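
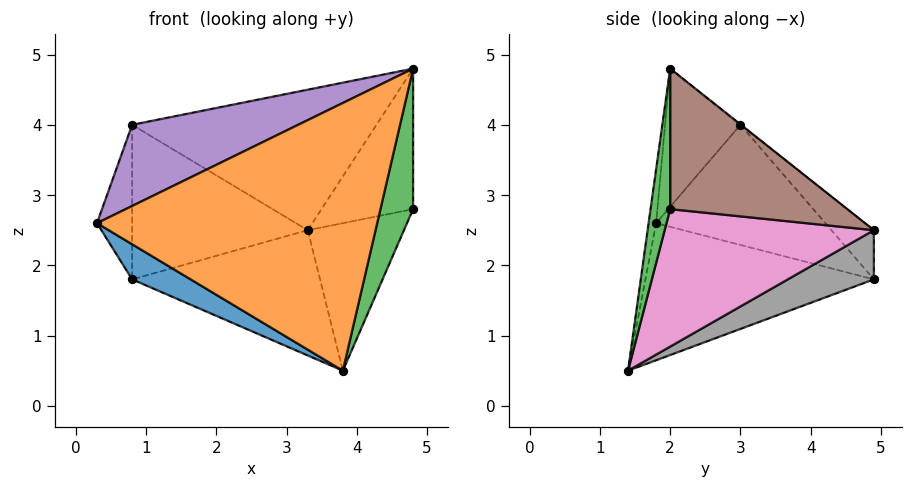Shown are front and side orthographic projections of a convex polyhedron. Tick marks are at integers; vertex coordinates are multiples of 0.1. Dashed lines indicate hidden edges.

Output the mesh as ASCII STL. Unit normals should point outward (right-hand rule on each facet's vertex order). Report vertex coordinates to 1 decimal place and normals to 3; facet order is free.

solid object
 facet normal -0.521 -0.134 -0.843
  outer loop
   vertex 3.8 1.4 0.5
   vertex 0.3 1.8 2.6
   vertex 0.8 4.9 1.8
  endloop
 endfacet
 facet normal -0.027 -0.989 0.144
  outer loop
   vertex 4.8 2.0 4.8
   vertex 0.3 1.8 2.6
   vertex 3.8 1.4 0.5
  endloop
 endfacet
 facet normal 0.514 -0.857 0.000
  outer loop
   vertex 4.8 2.0 4.8
   vertex 3.8 1.4 0.5
   vertex 4.8 2.0 2.8
  endloop
 endfacet
 facet normal -0.964 0.200 0.173
  outer loop
   vertex 0.8 3.0 4.0
   vertex 0.8 4.9 1.8
   vertex 0.3 1.8 2.6
  endloop
 endfacet
 facet normal -0.303 -0.667 0.680
  outer loop
   vertex 0.8 3.0 4.0
   vertex 0.3 1.8 2.6
   vertex 4.8 2.0 4.8
  endloop
 endfacet
 facet normal 0.888 0.459 0.000
  outer loop
   vertex 3.3 4.9 2.5
   vertex 4.8 2.0 4.8
   vertex 4.8 2.0 2.8
  endloop
 endfacet
 facet normal 0.811 0.373 -0.450
  outer loop
   vertex 3.3 4.9 2.5
   vertex 4.8 2.0 2.8
   vertex 3.8 1.4 0.5
  endloop
 endfacet
 facet normal 0.232 0.507 -0.830
  outer loop
   vertex 3.3 4.9 2.5
   vertex 3.8 1.4 0.5
   vertex 0.8 4.9 1.8
  endloop
 endfacet
 facet normal -0.180 0.744 0.643
  outer loop
   vertex 3.3 4.9 2.5
   vertex 0.8 4.9 1.8
   vertex 0.8 3.0 4.0
  endloop
 endfacet
 facet normal -0.002 0.621 0.784
  outer loop
   vertex 3.3 4.9 2.5
   vertex 0.8 3.0 4.0
   vertex 4.8 2.0 4.8
  endloop
 endfacet
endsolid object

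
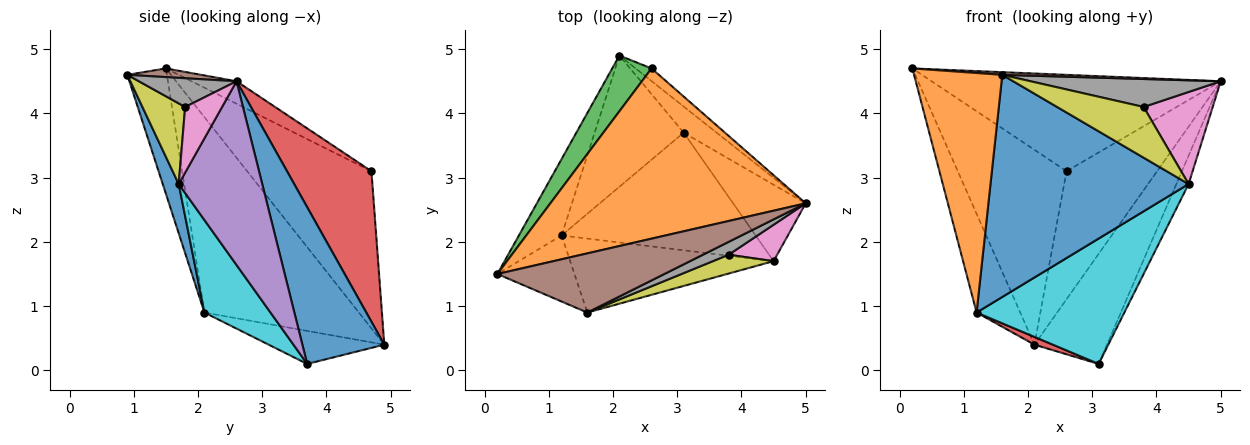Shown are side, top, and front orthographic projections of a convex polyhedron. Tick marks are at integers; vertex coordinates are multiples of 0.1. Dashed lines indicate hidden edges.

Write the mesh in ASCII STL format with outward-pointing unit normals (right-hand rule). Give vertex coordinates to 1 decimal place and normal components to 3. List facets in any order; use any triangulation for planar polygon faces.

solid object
 facet normal 0.739 0.655 -0.156
  outer loop
   vertex 3.1 3.7 0.1
   vertex 2.1 4.9 0.4
   vertex 5.0 2.6 4.5
  endloop
 endfacet
 facet normal -0.076 0.491 0.868
  outer loop
   vertex 2.6 4.7 3.1
   vertex 0.2 1.5 4.7
   vertex 5.0 2.6 4.5
  endloop
 endfacet
 facet normal -0.740 0.647 0.185
  outer loop
   vertex 2.6 4.7 3.1
   vertex 2.1 4.9 0.4
   vertex 0.2 1.5 4.7
  endloop
 endfacet
 facet normal 0.680 0.729 -0.072
  outer loop
   vertex 2.6 4.7 3.1
   vertex 5.0 2.6 4.5
   vertex 2.1 4.9 0.4
  endloop
 endfacet
 facet normal 0.921 0.135 -0.364
  outer loop
   vertex 4.5 1.7 2.9
   vertex 3.1 3.7 0.1
   vertex 5.0 2.6 4.5
  endloop
 endfacet
 facet normal 0.052 -0.045 0.998
  outer loop
   vertex 1.6 0.9 4.6
   vertex 5.0 2.6 4.5
   vertex 0.2 1.5 4.7
  endloop
 endfacet
 facet normal 0.445 -0.833 0.329
  outer loop
   vertex 3.8 1.8 4.1
   vertex 4.5 1.7 2.9
   vertex 5.0 2.6 4.5
  endloop
 endfacet
 facet normal 0.423 -0.823 0.378
  outer loop
   vertex 3.8 1.8 4.1
   vertex 5.0 2.6 4.5
   vertex 1.6 0.9 4.6
  endloop
 endfacet
 facet normal 0.420 -0.851 0.316
  outer loop
   vertex 3.8 1.8 4.1
   vertex 1.6 0.9 4.6
   vertex 4.5 1.7 2.9
  endloop
 endfacet
 facet normal 0.310 -0.693 -0.650
  outer loop
   vertex 1.2 2.1 0.9
   vertex 3.1 3.7 0.1
   vertex 4.5 1.7 2.9
  endloop
 endfacet
 facet normal 0.076 -0.946 -0.315
  outer loop
   vertex 1.2 2.1 0.9
   vertex 4.5 1.7 2.9
   vertex 1.6 0.9 4.6
  endloop
 endfacet
 facet normal -0.397 -0.885 -0.244
  outer loop
   vertex 1.2 2.1 0.9
   vertex 1.6 0.9 4.6
   vertex 0.2 1.5 4.7
  endloop
 endfacet
 facet normal -0.942 0.266 -0.206
  outer loop
   vertex 1.2 2.1 0.9
   vertex 0.2 1.5 4.7
   vertex 2.1 4.9 0.4
  endloop
 endfacet
 facet normal -0.347 -0.055 -0.936
  outer loop
   vertex 1.2 2.1 0.9
   vertex 2.1 4.9 0.4
   vertex 3.1 3.7 0.1
  endloop
 endfacet
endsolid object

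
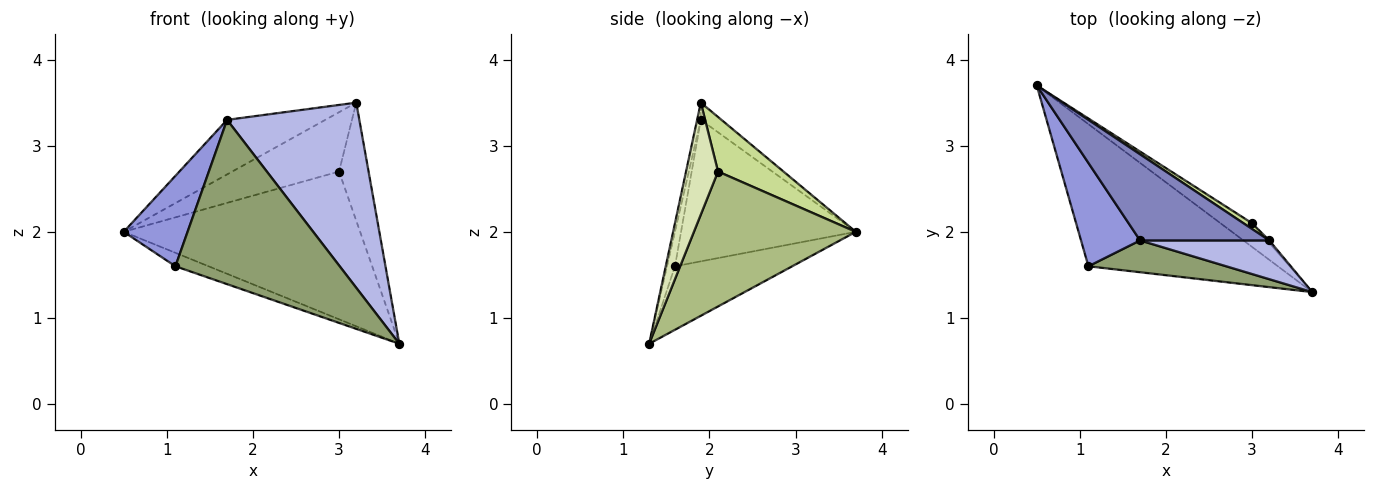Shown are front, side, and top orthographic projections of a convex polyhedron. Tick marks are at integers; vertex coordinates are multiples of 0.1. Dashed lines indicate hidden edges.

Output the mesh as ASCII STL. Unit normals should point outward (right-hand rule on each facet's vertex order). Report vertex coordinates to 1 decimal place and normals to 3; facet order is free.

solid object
 facet normal -0.317 0.089 -0.944
  outer loop
   vertex 1.1 1.6 1.6
   vertex 0.5 3.7 2.0
   vertex 3.7 1.3 0.7
  endloop
 endfacet
 facet normal -0.112 0.532 0.840
  outer loop
   vertex 1.7 1.9 3.3
   vertex 3.2 1.9 3.5
   vertex 0.5 3.7 2.0
  endloop
 endfacet
 facet normal -0.875 -0.319 0.365
  outer loop
   vertex 1.7 1.9 3.3
   vertex 0.5 3.7 2.0
   vertex 1.1 1.6 1.6
  endloop
 endfacet
 facet normal -0.027 -0.978 0.205
  outer loop
   vertex 1.7 1.9 3.3
   vertex 3.7 1.3 0.7
   vertex 3.2 1.9 3.5
  endloop
 endfacet
 facet normal -0.047 -0.981 0.190
  outer loop
   vertex 1.7 1.9 3.3
   vertex 1.1 1.6 1.6
   vertex 3.7 1.3 0.7
  endloop
 endfacet
 facet normal 0.560 0.818 -0.131
  outer loop
   vertex 3.0 2.1 2.7
   vertex 3.7 1.3 0.7
   vertex 0.5 3.7 2.0
  endloop
 endfacet
 facet normal 0.521 0.850 0.082
  outer loop
   vertex 3.0 2.1 2.7
   vertex 0.5 3.7 2.0
   vertex 3.2 1.9 3.5
  endloop
 endfacet
 facet normal 0.735 0.678 -0.014
  outer loop
   vertex 3.0 2.1 2.7
   vertex 3.2 1.9 3.5
   vertex 3.7 1.3 0.7
  endloop
 endfacet
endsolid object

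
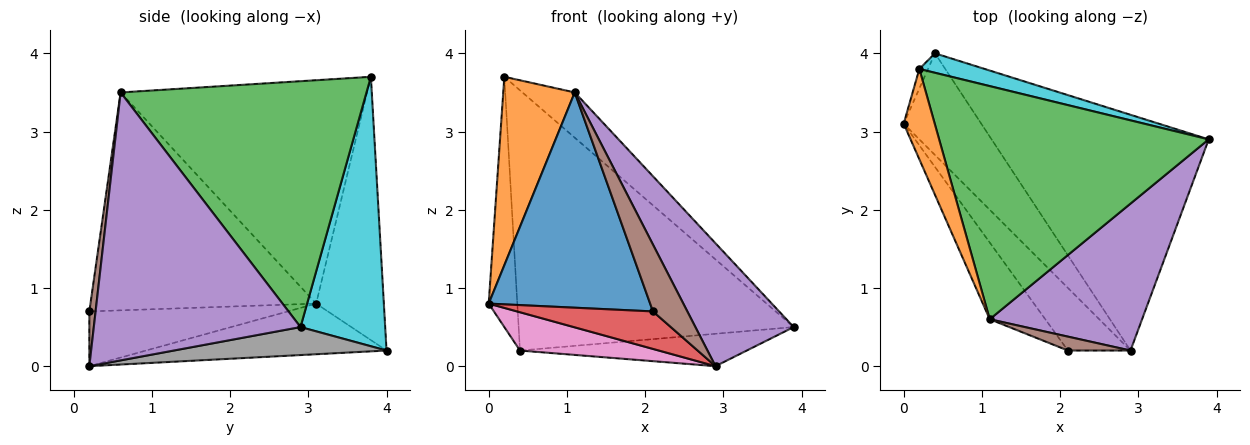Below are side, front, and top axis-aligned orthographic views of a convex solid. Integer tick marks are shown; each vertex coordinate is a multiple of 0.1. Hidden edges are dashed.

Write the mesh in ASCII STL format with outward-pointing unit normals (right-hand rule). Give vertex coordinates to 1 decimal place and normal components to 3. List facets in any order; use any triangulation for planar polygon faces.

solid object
 facet normal -0.796 -0.570 -0.203
  outer loop
   vertex 1.1 0.6 3.5
   vertex 0.0 3.1 0.8
   vertex 2.1 0.2 0.7
  endloop
 endfacet
 facet normal -0.952 -0.276 0.132
  outer loop
   vertex 1.1 0.6 3.5
   vertex 0.2 3.8 3.7
   vertex 0.0 3.1 0.8
  endloop
 endfacet
 facet normal 0.667 0.142 0.731
  outer loop
   vertex 1.1 0.6 3.5
   vertex 3.9 2.9 0.5
   vertex 0.2 3.8 3.7
  endloop
 endfacet
 facet normal -0.600 -0.411 -0.686
  outer loop
   vertex 2.9 0.2 0.0
   vertex 2.1 0.2 0.7
   vertex 0.0 3.1 0.8
  endloop
 endfacet
 facet normal 0.803 -0.382 0.457
  outer loop
   vertex 2.9 0.2 0.0
   vertex 3.9 2.9 0.5
   vertex 1.1 0.6 3.5
  endloop
 endfacet
 facet normal 0.175 -0.964 0.200
  outer loop
   vertex 2.9 0.2 0.0
   vertex 1.1 0.6 3.5
   vertex 2.1 0.2 0.7
  endloop
 endfacet
 facet normal -0.521 -0.301 -0.799
  outer loop
   vertex 0.4 4.0 0.2
   vertex 2.9 0.2 0.0
   vertex 0.0 3.1 0.8
  endloop
 endfacet
 facet normal 0.127 0.135 -0.983
  outer loop
   vertex 0.4 4.0 0.2
   vertex 3.9 2.9 0.5
   vertex 2.9 0.2 0.0
  endloop
 endfacet
 facet normal -0.921 0.389 -0.030
  outer loop
   vertex 0.4 4.0 0.2
   vertex 0.0 3.1 0.8
   vertex 0.2 3.8 3.7
  endloop
 endfacet
 facet normal 0.294 0.953 0.071
  outer loop
   vertex 0.4 4.0 0.2
   vertex 0.2 3.8 3.7
   vertex 3.9 2.9 0.5
  endloop
 endfacet
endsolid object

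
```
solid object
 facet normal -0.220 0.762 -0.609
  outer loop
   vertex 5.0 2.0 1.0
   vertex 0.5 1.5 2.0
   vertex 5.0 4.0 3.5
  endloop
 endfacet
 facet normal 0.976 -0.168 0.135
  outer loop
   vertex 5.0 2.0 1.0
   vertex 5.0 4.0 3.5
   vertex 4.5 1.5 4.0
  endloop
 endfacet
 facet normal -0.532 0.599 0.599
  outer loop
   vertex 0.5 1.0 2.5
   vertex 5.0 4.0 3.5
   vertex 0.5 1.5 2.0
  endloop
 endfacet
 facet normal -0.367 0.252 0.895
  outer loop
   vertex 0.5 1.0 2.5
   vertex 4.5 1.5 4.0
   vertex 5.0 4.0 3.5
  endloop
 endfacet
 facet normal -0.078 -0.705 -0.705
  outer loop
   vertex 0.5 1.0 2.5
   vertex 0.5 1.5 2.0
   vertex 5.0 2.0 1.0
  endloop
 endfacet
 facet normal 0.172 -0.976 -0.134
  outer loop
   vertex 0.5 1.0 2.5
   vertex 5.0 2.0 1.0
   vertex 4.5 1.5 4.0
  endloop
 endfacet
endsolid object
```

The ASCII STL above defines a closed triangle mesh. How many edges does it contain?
9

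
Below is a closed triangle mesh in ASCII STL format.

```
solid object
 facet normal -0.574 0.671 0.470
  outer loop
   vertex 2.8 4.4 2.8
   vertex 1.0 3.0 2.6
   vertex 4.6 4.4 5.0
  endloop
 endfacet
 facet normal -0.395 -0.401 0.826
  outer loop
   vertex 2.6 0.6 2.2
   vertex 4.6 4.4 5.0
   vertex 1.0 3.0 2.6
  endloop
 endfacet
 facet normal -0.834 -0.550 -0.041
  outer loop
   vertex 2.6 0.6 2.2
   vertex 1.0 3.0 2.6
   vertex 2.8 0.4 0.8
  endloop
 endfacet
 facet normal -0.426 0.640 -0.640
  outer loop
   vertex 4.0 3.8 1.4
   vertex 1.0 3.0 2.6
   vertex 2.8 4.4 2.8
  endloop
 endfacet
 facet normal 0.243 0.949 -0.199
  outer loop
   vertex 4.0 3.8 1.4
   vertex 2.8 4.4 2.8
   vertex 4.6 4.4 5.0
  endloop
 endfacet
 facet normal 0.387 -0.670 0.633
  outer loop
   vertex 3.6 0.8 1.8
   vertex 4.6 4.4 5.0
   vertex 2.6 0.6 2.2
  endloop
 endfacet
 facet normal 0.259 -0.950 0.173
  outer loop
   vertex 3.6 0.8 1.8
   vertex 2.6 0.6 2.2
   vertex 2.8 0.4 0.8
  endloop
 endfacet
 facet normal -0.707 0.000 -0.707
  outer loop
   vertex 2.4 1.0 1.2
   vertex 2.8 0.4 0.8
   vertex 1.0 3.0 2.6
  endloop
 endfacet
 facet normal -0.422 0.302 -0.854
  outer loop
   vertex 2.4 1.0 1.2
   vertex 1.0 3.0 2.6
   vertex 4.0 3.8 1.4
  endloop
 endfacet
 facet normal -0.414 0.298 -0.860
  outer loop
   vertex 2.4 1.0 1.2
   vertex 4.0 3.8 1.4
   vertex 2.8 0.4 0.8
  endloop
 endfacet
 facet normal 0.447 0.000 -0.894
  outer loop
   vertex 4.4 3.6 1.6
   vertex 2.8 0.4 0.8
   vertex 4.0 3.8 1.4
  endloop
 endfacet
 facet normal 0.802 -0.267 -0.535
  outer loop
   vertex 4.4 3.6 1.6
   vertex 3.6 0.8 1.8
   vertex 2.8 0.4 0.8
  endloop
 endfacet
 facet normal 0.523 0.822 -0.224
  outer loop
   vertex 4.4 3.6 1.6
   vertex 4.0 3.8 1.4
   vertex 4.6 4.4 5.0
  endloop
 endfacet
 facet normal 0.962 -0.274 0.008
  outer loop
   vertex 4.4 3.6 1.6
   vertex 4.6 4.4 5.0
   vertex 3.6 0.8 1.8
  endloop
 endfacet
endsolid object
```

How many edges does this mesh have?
21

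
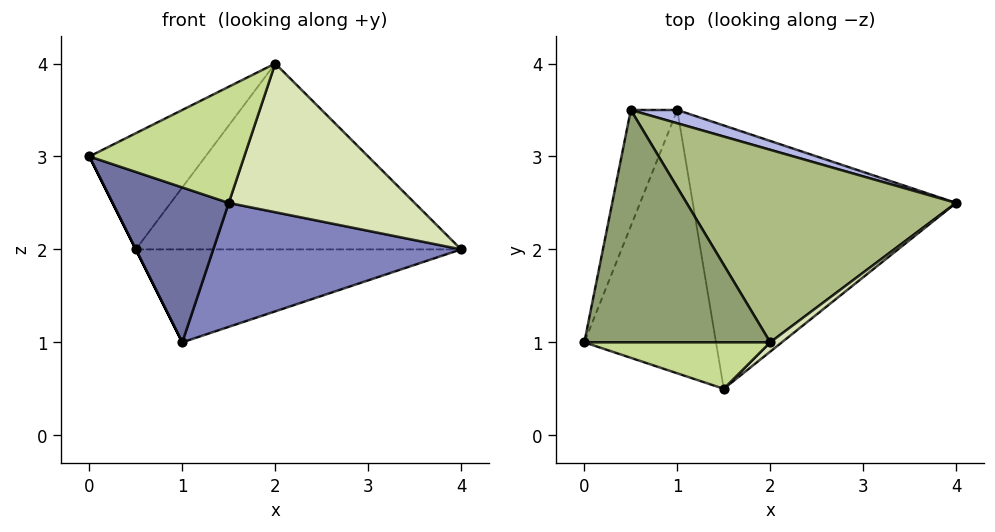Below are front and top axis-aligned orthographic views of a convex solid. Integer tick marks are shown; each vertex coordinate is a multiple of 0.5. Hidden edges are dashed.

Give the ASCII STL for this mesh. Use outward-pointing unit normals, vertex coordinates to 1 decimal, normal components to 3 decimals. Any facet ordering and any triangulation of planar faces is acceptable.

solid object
 facet normal -0.415 -0.461 -0.784
  outer loop
   vertex 1.5 0.5 2.5
   vertex 0.0 1.0 3.0
   vertex 1.0 3.5 1.0
  endloop
 endfacet
 facet normal 0.158 -0.420 -0.894
  outer loop
   vertex 1.5 0.5 2.5
   vertex 1.0 3.5 1.0
   vertex 4.0 2.5 2.0
  endloop
 endfacet
 facet normal -0.894 0.000 -0.447
  outer loop
   vertex 0.5 3.5 2.0
   vertex 1.0 3.5 1.0
   vertex 0.0 1.0 3.0
  endloop
 endfacet
 facet normal 0.272 0.953 0.136
  outer loop
   vertex 0.5 3.5 2.0
   vertex 4.0 2.5 2.0
   vertex 1.0 3.5 1.0
  endloop
 endfacet
 facet normal -0.408 0.408 0.816
  outer loop
   vertex 2.0 1.0 4.0
   vertex 0.5 3.5 2.0
   vertex 0.0 1.0 3.0
  endloop
 endfacet
 facet normal 0.195 0.681 0.706
  outer loop
   vertex 2.0 1.0 4.0
   vertex 4.0 2.5 2.0
   vertex 0.5 3.5 2.0
  endloop
 endfacet
 facet normal -0.183 -0.913 0.365
  outer loop
   vertex 2.0 1.0 4.0
   vertex 0.0 1.0 3.0
   vertex 1.5 0.5 2.5
  endloop
 endfacet
 facet normal 0.630 -0.775 0.048
  outer loop
   vertex 2.0 1.0 4.0
   vertex 1.5 0.5 2.5
   vertex 4.0 2.5 2.0
  endloop
 endfacet
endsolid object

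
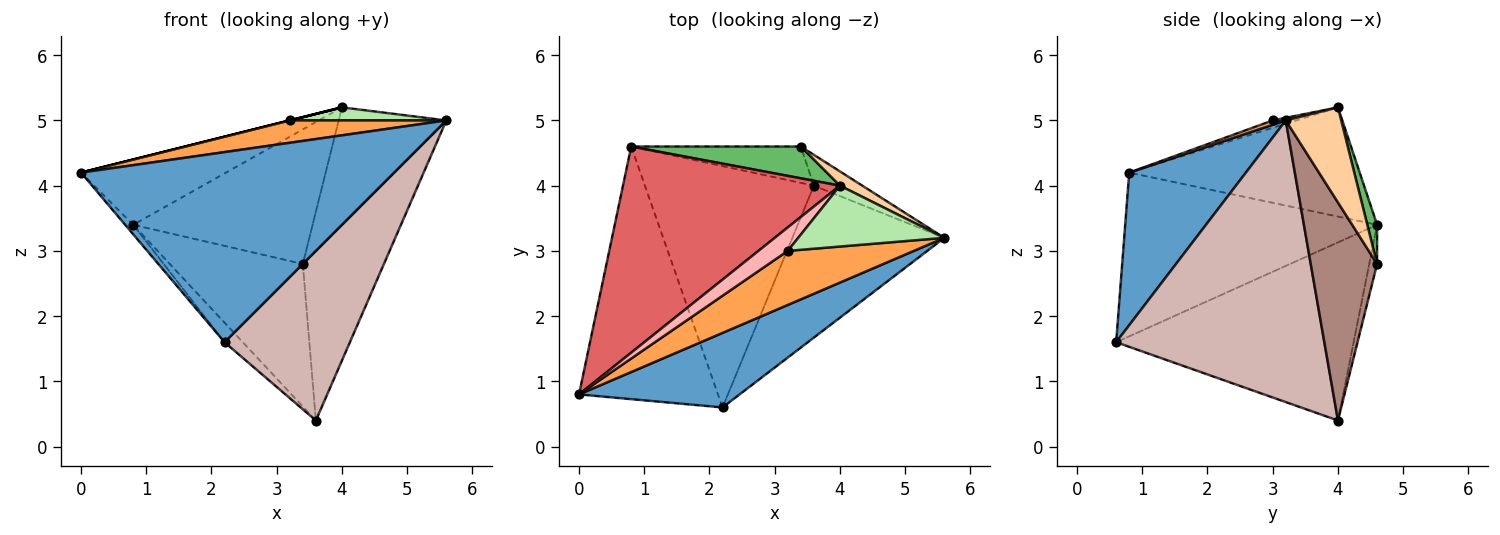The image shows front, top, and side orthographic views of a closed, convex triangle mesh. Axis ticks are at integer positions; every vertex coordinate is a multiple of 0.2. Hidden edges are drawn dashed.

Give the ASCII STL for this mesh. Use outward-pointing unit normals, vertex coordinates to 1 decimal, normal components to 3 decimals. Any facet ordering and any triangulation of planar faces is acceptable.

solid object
 facet normal 0.328 -0.880 0.345
  outer loop
   vertex 2.2 0.6 1.6
   vertex 5.6 3.2 5.0
   vertex 0.0 0.8 4.2
  endloop
 endfacet
 facet normal -0.762 0.024 -0.647
  outer loop
   vertex 0.8 4.6 3.4
   vertex 2.2 0.6 1.6
   vertex 0.0 0.8 4.2
  endloop
 endfacet
 facet normal 0.032 -0.382 0.924
  outer loop
   vertex 3.2 3.0 5.0
   vertex 0.0 0.8 4.2
   vertex 5.6 3.2 5.0
  endloop
 endfacet
 facet normal 0.455 0.884 0.107
  outer loop
   vertex 4.0 4.0 5.2
   vertex 5.6 3.2 5.0
   vertex 3.4 4.6 2.8
  endloop
 endfacet
 facet normal 0.053 0.972 0.230
  outer loop
   vertex 4.0 4.0 5.2
   vertex 3.4 4.6 2.8
   vertex 0.8 4.6 3.4
  endloop
 endfacet
 facet normal 0.017 -0.209 0.978
  outer loop
   vertex 4.0 4.0 5.2
   vertex 3.2 3.0 5.0
   vertex 5.6 3.2 5.0
  endloop
 endfacet
 facet normal -0.433 0.272 0.860
  outer loop
   vertex 4.0 4.0 5.2
   vertex 0.8 4.6 3.4
   vertex 0.0 0.8 4.2
  endloop
 endfacet
 facet normal -0.243 0.000 0.970
  outer loop
   vertex 4.0 4.0 5.2
   vertex 0.0 0.8 4.2
   vertex 3.2 3.0 5.0
  endloop
 endfacet
 facet normal -0.057 0.967 -0.247
  outer loop
   vertex 3.6 4.0 0.4
   vertex 0.8 4.6 3.4
   vertex 3.4 4.6 2.8
  endloop
 endfacet
 facet normal -0.724 0.056 -0.687
  outer loop
   vertex 3.6 4.0 0.4
   vertex 2.2 0.6 1.6
   vertex 0.8 4.6 3.4
  endloop
 endfacet
 facet normal 0.627 0.766 -0.139
  outer loop
   vertex 3.6 4.0 0.4
   vertex 3.4 4.6 2.8
   vertex 5.6 3.2 5.0
  endloop
 endfacet
 facet normal 0.778 -0.468 -0.420
  outer loop
   vertex 3.6 4.0 0.4
   vertex 5.6 3.2 5.0
   vertex 2.2 0.6 1.6
  endloop
 endfacet
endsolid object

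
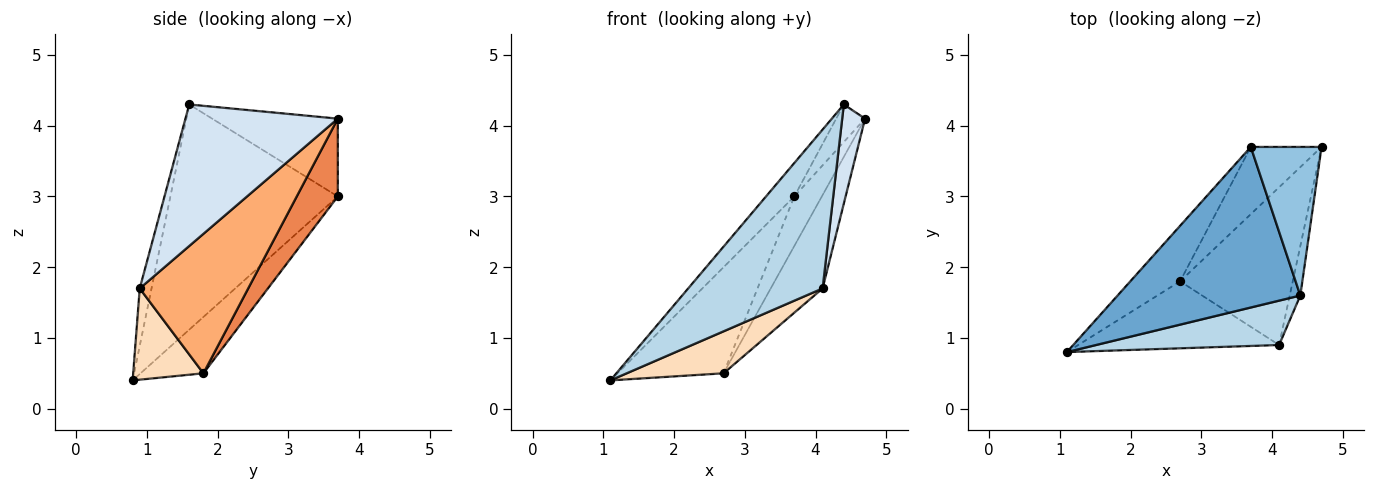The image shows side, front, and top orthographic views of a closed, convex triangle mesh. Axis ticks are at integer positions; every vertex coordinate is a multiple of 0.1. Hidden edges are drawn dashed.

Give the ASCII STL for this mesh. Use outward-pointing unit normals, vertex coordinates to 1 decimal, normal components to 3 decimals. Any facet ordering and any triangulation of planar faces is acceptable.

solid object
 facet normal -0.770 0.130 0.625
  outer loop
   vertex 3.7 3.7 3.0
   vertex 1.1 0.8 0.4
   vertex 4.4 1.6 4.3
  endloop
 endfacet
 facet normal -0.730 0.167 0.663
  outer loop
   vertex 3.7 3.7 3.0
   vertex 4.4 1.6 4.3
   vertex 4.7 3.7 4.1
  endloop
 endfacet
 facet normal -0.084 -0.960 0.268
  outer loop
   vertex 4.1 0.9 1.7
   vertex 4.4 1.6 4.3
   vertex 1.1 0.8 0.4
  endloop
 endfacet
 facet normal 0.986 -0.148 -0.074
  outer loop
   vertex 4.1 0.9 1.7
   vertex 4.7 3.7 4.1
   vertex 4.4 1.6 4.3
  endloop
 endfacet
 facet normal 0.663 0.444 -0.603
  outer loop
   vertex 2.7 1.8 0.5
   vertex 3.7 3.7 3.0
   vertex 4.7 3.7 4.1
  endloop
 endfacet
 facet normal 0.729 0.349 -0.589
  outer loop
   vertex 2.7 1.8 0.5
   vertex 4.7 3.7 4.1
   vertex 4.1 0.9 1.7
  endloop
 endfacet
 facet normal -0.465 0.785 -0.410
  outer loop
   vertex 2.7 1.8 0.5
   vertex 1.1 0.8 0.4
   vertex 3.7 3.7 3.0
  endloop
 endfacet
 facet normal 0.359 -0.496 -0.791
  outer loop
   vertex 2.7 1.8 0.5
   vertex 4.1 0.9 1.7
   vertex 1.1 0.8 0.4
  endloop
 endfacet
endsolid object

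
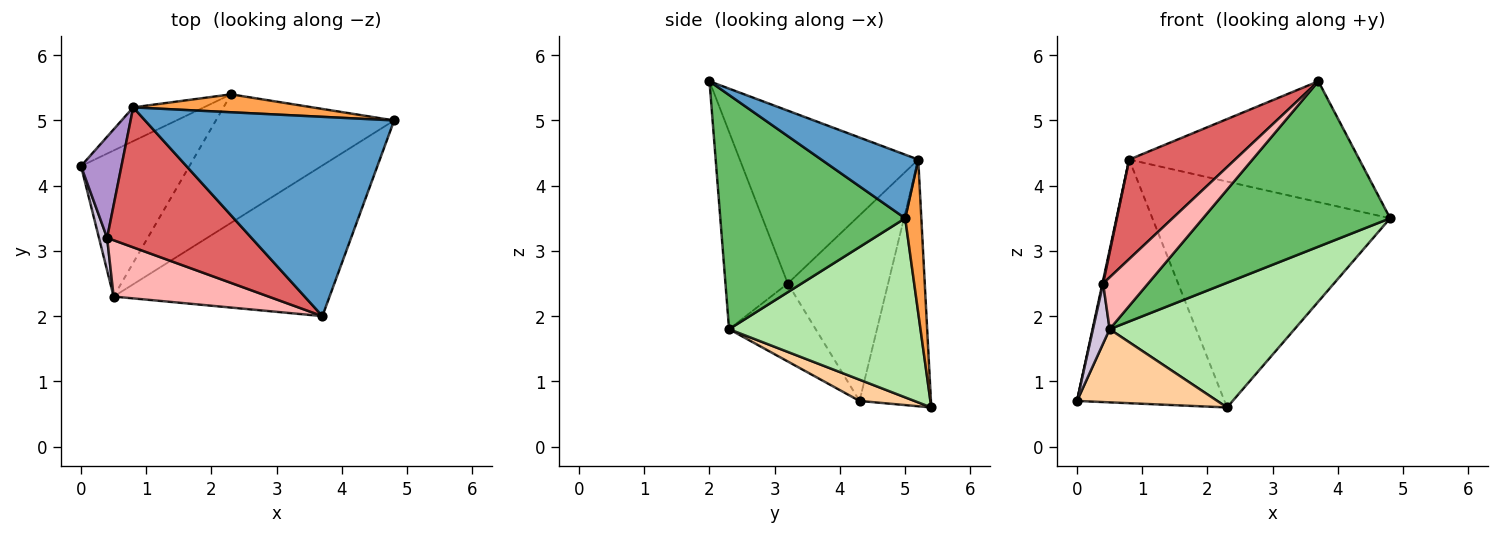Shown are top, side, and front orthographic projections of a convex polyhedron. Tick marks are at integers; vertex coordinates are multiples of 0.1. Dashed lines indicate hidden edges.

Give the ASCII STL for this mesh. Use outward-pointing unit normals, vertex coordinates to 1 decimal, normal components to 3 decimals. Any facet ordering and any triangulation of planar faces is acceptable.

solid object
 facet normal 0.213 0.507 0.835
  outer loop
   vertex 0.8 5.2 4.4
   vertex 3.7 2.0 5.6
   vertex 4.8 5.0 3.5
  endloop
 endfacet
 facet normal -0.433 0.893 -0.124
  outer loop
   vertex 0.8 5.2 4.4
   vertex 2.3 5.4 0.6
   vertex 0.0 4.3 0.7
  endloop
 endfacet
 facet normal 0.068 0.995 0.079
  outer loop
   vertex 0.8 5.2 4.4
   vertex 4.8 5.0 3.5
   vertex 2.3 5.4 0.6
  endloop
 endfacet
 facet normal 0.173 -0.441 -0.881
  outer loop
   vertex 0.5 2.3 1.8
   vertex 0.0 4.3 0.7
   vertex 2.3 5.4 0.6
  endloop
 endfacet
 facet normal 0.590 -0.597 -0.544
  outer loop
   vertex 0.5 2.3 1.8
   vertex 4.8 5.0 3.5
   vertex 3.7 2.0 5.6
  endloop
 endfacet
 facet normal 0.585 -0.565 -0.582
  outer loop
   vertex 0.5 2.3 1.8
   vertex 2.3 5.4 0.6
   vertex 4.8 5.0 3.5
  endloop
 endfacet
 facet normal -0.699 -0.414 0.583
  outer loop
   vertex 0.4 3.2 2.5
   vertex 3.7 2.0 5.6
   vertex 0.8 5.2 4.4
  endloop
 endfacet
 facet normal -0.684 -0.494 0.537
  outer loop
   vertex 0.4 3.2 2.5
   vertex 0.5 2.3 1.8
   vertex 3.7 2.0 5.6
  endloop
 endfacet
 facet normal -0.977 -0.007 0.213
  outer loop
   vertex 0.4 3.2 2.5
   vertex 0.8 5.2 4.4
   vertex 0.0 4.3 0.7
  endloop
 endfacet
 facet normal -0.977 -0.188 0.102
  outer loop
   vertex 0.4 3.2 2.5
   vertex 0.0 4.3 0.7
   vertex 0.5 2.3 1.8
  endloop
 endfacet
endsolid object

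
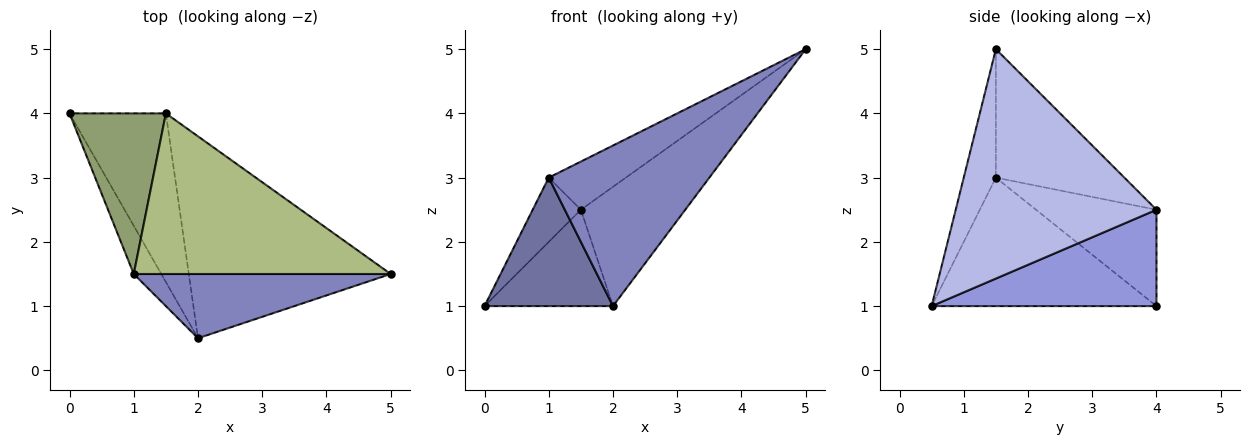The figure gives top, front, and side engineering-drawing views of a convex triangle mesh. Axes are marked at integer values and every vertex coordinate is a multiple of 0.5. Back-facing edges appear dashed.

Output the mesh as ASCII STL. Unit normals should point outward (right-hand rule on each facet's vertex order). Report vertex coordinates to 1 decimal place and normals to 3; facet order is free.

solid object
 facet normal -0.854 -0.488 -0.183
  outer loop
   vertex 1.0 1.5 3.0
   vertex 0.0 4.0 1.0
   vertex 2.0 0.5 1.0
  endloop
 endfacet
 facet normal -0.183 -0.913 0.365
  outer loop
   vertex 1.0 1.5 3.0
   vertex 2.0 0.5 1.0
   vertex 5.0 1.5 5.0
  endloop
 endfacet
 facet normal 0.656 0.375 -0.656
  outer loop
   vertex 1.5 4.0 2.5
   vertex 2.0 0.5 1.0
   vertex 0.0 4.0 1.0
  endloop
 endfacet
 facet normal 0.699 0.364 -0.615
  outer loop
   vertex 1.5 4.0 2.5
   vertex 5.0 1.5 5.0
   vertex 2.0 0.5 1.0
  endloop
 endfacet
 facet normal -0.680 0.272 0.680
  outer loop
   vertex 1.5 4.0 2.5
   vertex 0.0 4.0 1.0
   vertex 1.0 1.5 3.0
  endloop
 endfacet
 facet normal -0.432 0.259 0.864
  outer loop
   vertex 1.5 4.0 2.5
   vertex 1.0 1.5 3.0
   vertex 5.0 1.5 5.0
  endloop
 endfacet
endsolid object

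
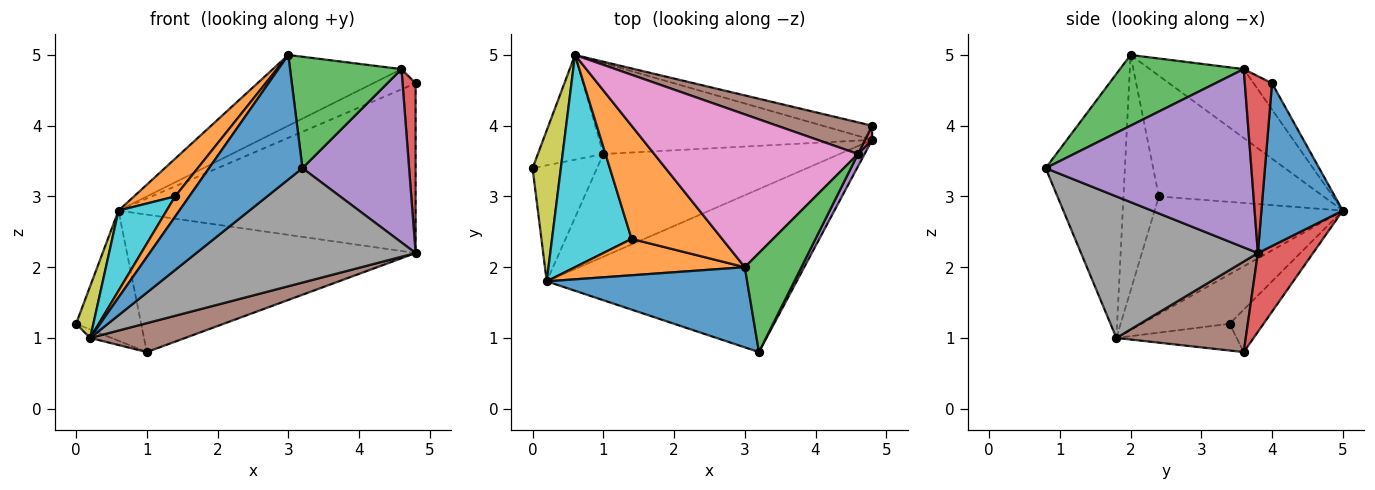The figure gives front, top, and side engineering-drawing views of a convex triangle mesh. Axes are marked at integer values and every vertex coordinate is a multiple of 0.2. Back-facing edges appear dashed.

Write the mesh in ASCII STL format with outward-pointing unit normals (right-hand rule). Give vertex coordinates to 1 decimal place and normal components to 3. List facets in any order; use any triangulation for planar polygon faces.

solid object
 facet normal 0.263 0.961 -0.080
  outer loop
   vertex 0.6 5.0 2.8
   vertex 4.8 4.0 4.6
   vertex 4.8 3.8 2.2
  endloop
 endfacet
 facet normal -0.784 -0.196 0.588
  outer loop
   vertex 1.4 2.4 3.0
   vertex 3.0 2.0 5.0
   vertex 0.6 5.0 2.8
  endloop
 endfacet
 facet normal 0.639 -0.575 0.511
  outer loop
   vertex 4.6 3.6 4.8
   vertex 3.0 2.0 5.0
   vertex 3.2 0.8 3.4
  endloop
 endfacet
 facet normal 0.901 -0.432 0.036
  outer loop
   vertex 4.6 3.6 4.8
   vertex 4.8 3.8 2.2
   vertex 4.8 4.0 4.6
  endloop
 endfacet
 facet normal 0.887 -0.460 0.033
  outer loop
   vertex 4.6 3.6 4.8
   vertex 3.2 0.8 3.4
   vertex 4.8 3.8 2.2
  endloop
 endfacet
 facet normal -0.227 0.524 0.821
  outer loop
   vertex 4.6 3.6 4.8
   vertex 4.8 4.0 4.6
   vertex 0.6 5.0 2.8
  endloop
 endfacet
 facet normal -0.293 0.402 0.868
  outer loop
   vertex 4.6 3.6 4.8
   vertex 0.6 5.0 2.8
   vertex 3.0 2.0 5.0
  endloop
 endfacet
 facet normal 0.420 -0.521 -0.743
  outer loop
   vertex 0.2 1.8 1.0
   vertex 4.8 3.8 2.2
   vertex 3.2 0.8 3.4
  endloop
 endfacet
 facet normal -0.856 -0.168 0.489
  outer loop
   vertex 0.2 1.8 1.0
   vertex 0.6 5.0 2.8
   vertex 0.0 3.4 1.2
  endloop
 endfacet
 facet normal -0.810 -0.207 0.548
  outer loop
   vertex 0.2 1.8 1.0
   vertex 1.4 2.4 3.0
   vertex 0.6 5.0 2.8
  endloop
 endfacet
 facet normal -0.581 -0.684 0.441
  outer loop
   vertex 0.2 1.8 1.0
   vertex 3.2 0.8 3.4
   vertex 3.0 2.0 5.0
  endloop
 endfacet
 facet normal -0.772 -0.309 0.556
  outer loop
   vertex 0.2 1.8 1.0
   vertex 3.0 2.0 5.0
   vertex 1.4 2.4 3.0
  endloop
 endfacet
 facet normal -0.377 0.722 -0.581
  outer loop
   vertex 1.0 3.6 0.8
   vertex 0.0 3.4 1.2
   vertex 0.6 5.0 2.8
  endloop
 endfacet
 facet normal 0.157 0.824 -0.545
  outer loop
   vertex 1.0 3.6 0.8
   vertex 0.6 5.0 2.8
   vertex 4.8 3.8 2.2
  endloop
 endfacet
 facet normal -0.382 0.067 -0.922
  outer loop
   vertex 1.0 3.6 0.8
   vertex 0.2 1.8 1.0
   vertex 0.0 3.4 1.2
  endloop
 endfacet
 facet normal 0.346 -0.254 -0.903
  outer loop
   vertex 1.0 3.6 0.8
   vertex 4.8 3.8 2.2
   vertex 0.2 1.8 1.0
  endloop
 endfacet
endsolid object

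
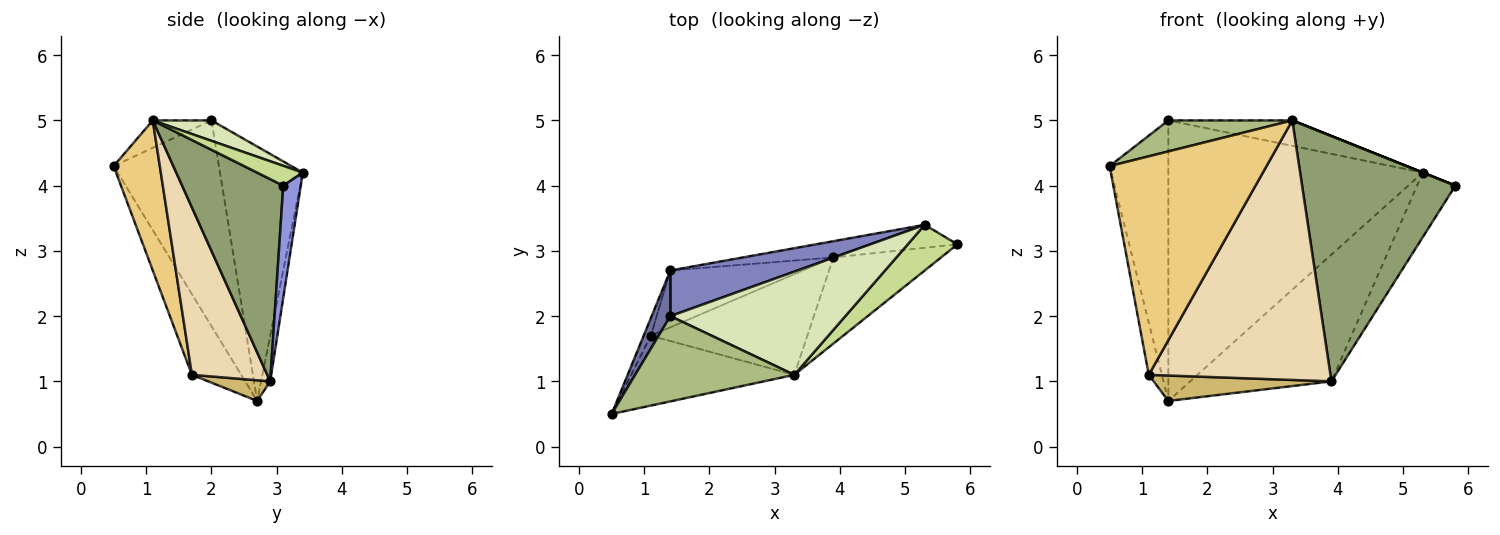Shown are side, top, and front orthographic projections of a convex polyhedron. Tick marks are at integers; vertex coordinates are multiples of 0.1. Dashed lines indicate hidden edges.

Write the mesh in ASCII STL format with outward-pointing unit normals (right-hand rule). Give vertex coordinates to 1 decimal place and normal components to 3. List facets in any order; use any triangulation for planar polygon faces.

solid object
 facet normal -0.871 0.486 0.079
  outer loop
   vertex 1.4 2.0 5.0
   vertex 1.4 2.7 0.7
   vertex 0.5 0.5 4.3
  endloop
 endfacet
 facet normal -0.306 0.940 0.153
  outer loop
   vertex 5.3 3.4 4.2
   vertex 1.4 2.7 0.7
   vertex 1.4 2.0 5.0
  endloop
 endfacet
 facet normal 0.396 0.865 -0.308
  outer loop
   vertex 5.3 3.4 4.2
   vertex 5.8 3.1 4.0
   vertex 3.9 2.9 1.0
  endloop
 endfacet
 facet normal -0.064 0.990 -0.127
  outer loop
   vertex 5.3 3.4 4.2
   vertex 3.9 2.9 1.0
   vertex 1.4 2.7 0.7
  endloop
 endfacet
 facet normal 0.528 -0.801 -0.281
  outer loop
   vertex 3.3 1.1 5.0
   vertex 3.9 2.9 1.0
   vertex 5.8 3.1 4.0
  endloop
 endfacet
 facet normal -0.160 -0.337 0.928
  outer loop
   vertex 3.3 1.1 5.0
   vertex 1.4 2.0 5.0
   vertex 0.5 0.5 4.3
  endloop
 endfacet
 facet normal 0.371 0.000 0.928
  outer loop
   vertex 3.3 1.1 5.0
   vertex 5.8 3.1 4.0
   vertex 5.3 3.4 4.2
  endloop
 endfacet
 facet normal 0.113 0.238 0.965
  outer loop
   vertex 3.3 1.1 5.0
   vertex 5.3 3.4 4.2
   vertex 1.4 2.0 5.0
  endloop
 endfacet
 facet normal -0.963 0.255 -0.085
  outer loop
   vertex 1.1 1.7 1.1
   vertex 0.5 0.5 4.3
   vertex 1.4 2.7 0.7
  endloop
 endfacet
 facet normal 0.141 -0.404 -0.904
  outer loop
   vertex 1.1 1.7 1.1
   vertex 1.4 2.7 0.7
   vertex 3.9 2.9 1.0
  endloop
 endfacet
 facet normal 0.270 -0.917 -0.293
  outer loop
   vertex 1.1 1.7 1.1
   vertex 3.3 1.1 5.0
   vertex 0.5 0.5 4.3
  endloop
 endfacet
 facet normal 0.361 -0.870 -0.337
  outer loop
   vertex 1.1 1.7 1.1
   vertex 3.9 2.9 1.0
   vertex 3.3 1.1 5.0
  endloop
 endfacet
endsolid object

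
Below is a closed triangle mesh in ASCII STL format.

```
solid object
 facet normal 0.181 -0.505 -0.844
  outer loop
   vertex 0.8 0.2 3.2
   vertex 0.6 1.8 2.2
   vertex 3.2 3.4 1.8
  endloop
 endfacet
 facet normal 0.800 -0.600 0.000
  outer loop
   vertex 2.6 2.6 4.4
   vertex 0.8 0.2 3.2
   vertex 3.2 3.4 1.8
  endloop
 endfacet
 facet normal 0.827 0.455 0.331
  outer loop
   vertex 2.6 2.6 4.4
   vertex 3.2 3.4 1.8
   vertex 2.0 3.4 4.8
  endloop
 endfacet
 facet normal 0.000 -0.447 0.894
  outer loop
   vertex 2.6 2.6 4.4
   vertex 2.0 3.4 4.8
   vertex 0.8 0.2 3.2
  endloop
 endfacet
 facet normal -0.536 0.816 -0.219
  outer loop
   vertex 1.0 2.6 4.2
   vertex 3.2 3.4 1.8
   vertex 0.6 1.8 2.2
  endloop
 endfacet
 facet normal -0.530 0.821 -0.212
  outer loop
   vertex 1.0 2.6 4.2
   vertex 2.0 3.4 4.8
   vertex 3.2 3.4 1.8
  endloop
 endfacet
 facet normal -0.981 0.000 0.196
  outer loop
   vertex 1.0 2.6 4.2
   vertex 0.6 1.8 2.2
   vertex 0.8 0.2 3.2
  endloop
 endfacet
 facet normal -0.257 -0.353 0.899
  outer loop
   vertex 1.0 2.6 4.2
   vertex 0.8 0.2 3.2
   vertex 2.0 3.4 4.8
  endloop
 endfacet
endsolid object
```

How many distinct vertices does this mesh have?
6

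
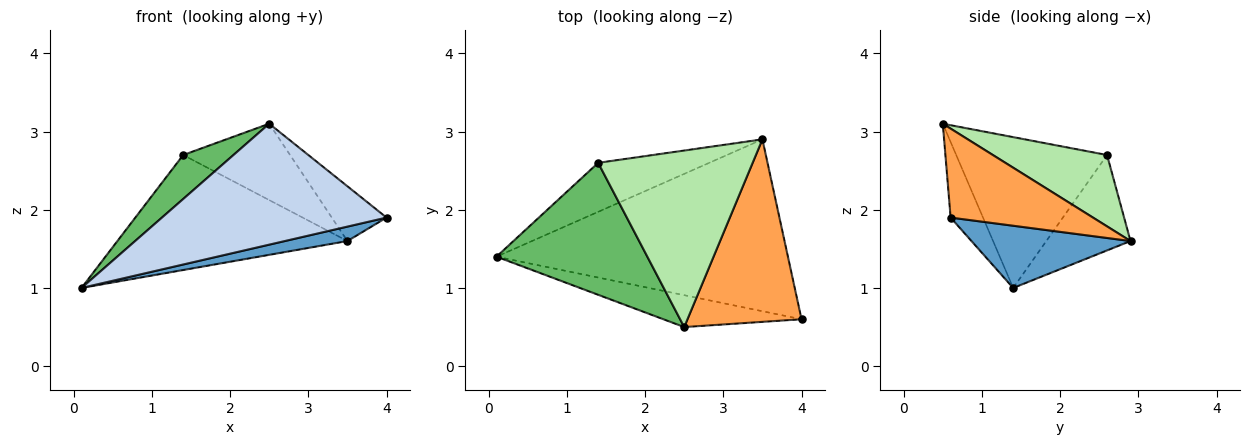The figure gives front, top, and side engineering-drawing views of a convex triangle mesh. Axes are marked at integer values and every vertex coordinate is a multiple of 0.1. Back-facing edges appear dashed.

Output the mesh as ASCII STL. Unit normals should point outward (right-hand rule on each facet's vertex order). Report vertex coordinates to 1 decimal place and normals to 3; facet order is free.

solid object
 facet normal 0.208 -0.082 -0.975
  outer loop
   vertex 3.5 2.9 1.6
   vertex 4.0 0.6 1.9
   vertex 0.1 1.4 1.0
  endloop
 endfacet
 facet normal -0.138 -0.958 -0.253
  outer loop
   vertex 2.5 0.5 3.1
   vertex 0.1 1.4 1.0
   vertex 4.0 0.6 1.9
  endloop
 endfacet
 facet normal 0.599 0.230 0.767
  outer loop
   vertex 2.5 0.5 3.1
   vertex 4.0 0.6 1.9
   vertex 3.5 2.9 1.6
  endloop
 endfacet
 facet normal -0.319 0.872 -0.371
  outer loop
   vertex 1.4 2.6 2.7
   vertex 3.5 2.9 1.6
   vertex 0.1 1.4 1.0
  endloop
 endfacet
 facet normal -0.688 -0.229 0.688
  outer loop
   vertex 1.4 2.6 2.7
   vertex 0.1 1.4 1.0
   vertex 2.5 0.5 3.1
  endloop
 endfacet
 facet normal 0.390 0.365 0.845
  outer loop
   vertex 1.4 2.6 2.7
   vertex 2.5 0.5 3.1
   vertex 3.5 2.9 1.6
  endloop
 endfacet
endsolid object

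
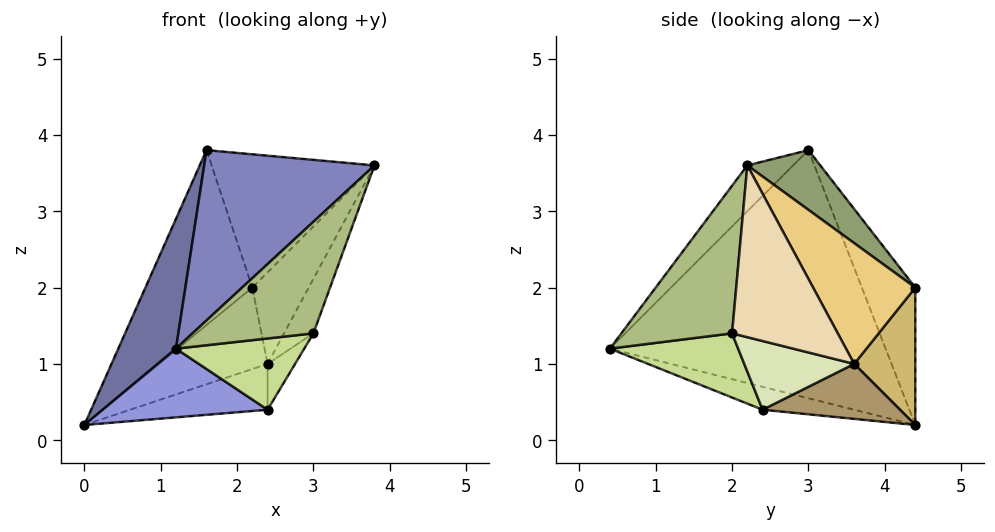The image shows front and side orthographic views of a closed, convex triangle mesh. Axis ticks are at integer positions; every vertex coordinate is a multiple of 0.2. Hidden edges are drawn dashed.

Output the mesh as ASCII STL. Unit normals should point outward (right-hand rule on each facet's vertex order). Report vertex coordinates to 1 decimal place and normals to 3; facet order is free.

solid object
 facet normal -0.922 -0.193 0.335
  outer loop
   vertex 1.6 3.0 3.8
   vertex 0.0 4.4 0.2
   vertex 1.2 0.4 1.2
  endloop
 endfacet
 facet normal -0.183 -0.681 0.709
  outer loop
   vertex 1.6 3.0 3.8
   vertex 1.2 0.4 1.2
   vertex 3.8 2.2 3.6
  endloop
 endfacet
 facet normal -0.158 -0.284 -0.946
  outer loop
   vertex 2.4 2.4 0.4
   vertex 1.2 0.4 1.2
   vertex 0.0 4.4 0.2
  endloop
 endfacet
 facet normal -0.392 0.785 0.480
  outer loop
   vertex 2.2 4.4 2.0
   vertex 0.0 4.4 0.2
   vertex 1.6 3.0 3.8
  endloop
 endfacet
 facet normal 0.312 0.697 0.646
  outer loop
   vertex 2.2 4.4 2.0
   vertex 1.6 3.0 3.8
   vertex 3.8 2.2 3.6
  endloop
 endfacet
 facet normal 0.665 -0.726 -0.176
  outer loop
   vertex 3.0 2.0 1.4
   vertex 3.8 2.2 3.6
   vertex 1.2 0.4 1.2
  endloop
 endfacet
 facet normal 0.577 -0.577 -0.577
  outer loop
   vertex 3.0 2.0 1.4
   vertex 1.2 0.4 1.2
   vertex 2.4 2.4 0.4
  endloop
 endfacet
 facet normal 0.873 0.218 -0.436
  outer loop
   vertex 2.4 3.6 1.0
   vertex 3.0 2.0 1.4
   vertex 2.4 2.4 0.4
  endloop
 endfacet
 facet normal 0.408 0.408 -0.816
  outer loop
   vertex 2.4 3.6 1.0
   vertex 2.4 2.4 0.4
   vertex 0.0 4.4 0.2
  endloop
 endfacet
 facet normal 0.421 0.748 -0.514
  outer loop
   vertex 2.4 3.6 1.0
   vertex 0.0 4.4 0.2
   vertex 2.2 4.4 2.0
  endloop
 endfacet
 facet normal 0.857 0.473 -0.207
  outer loop
   vertex 2.4 3.6 1.0
   vertex 2.2 4.4 2.0
   vertex 3.8 2.2 3.6
  endloop
 endfacet
 facet normal 0.902 0.251 -0.351
  outer loop
   vertex 2.4 3.6 1.0
   vertex 3.8 2.2 3.6
   vertex 3.0 2.0 1.4
  endloop
 endfacet
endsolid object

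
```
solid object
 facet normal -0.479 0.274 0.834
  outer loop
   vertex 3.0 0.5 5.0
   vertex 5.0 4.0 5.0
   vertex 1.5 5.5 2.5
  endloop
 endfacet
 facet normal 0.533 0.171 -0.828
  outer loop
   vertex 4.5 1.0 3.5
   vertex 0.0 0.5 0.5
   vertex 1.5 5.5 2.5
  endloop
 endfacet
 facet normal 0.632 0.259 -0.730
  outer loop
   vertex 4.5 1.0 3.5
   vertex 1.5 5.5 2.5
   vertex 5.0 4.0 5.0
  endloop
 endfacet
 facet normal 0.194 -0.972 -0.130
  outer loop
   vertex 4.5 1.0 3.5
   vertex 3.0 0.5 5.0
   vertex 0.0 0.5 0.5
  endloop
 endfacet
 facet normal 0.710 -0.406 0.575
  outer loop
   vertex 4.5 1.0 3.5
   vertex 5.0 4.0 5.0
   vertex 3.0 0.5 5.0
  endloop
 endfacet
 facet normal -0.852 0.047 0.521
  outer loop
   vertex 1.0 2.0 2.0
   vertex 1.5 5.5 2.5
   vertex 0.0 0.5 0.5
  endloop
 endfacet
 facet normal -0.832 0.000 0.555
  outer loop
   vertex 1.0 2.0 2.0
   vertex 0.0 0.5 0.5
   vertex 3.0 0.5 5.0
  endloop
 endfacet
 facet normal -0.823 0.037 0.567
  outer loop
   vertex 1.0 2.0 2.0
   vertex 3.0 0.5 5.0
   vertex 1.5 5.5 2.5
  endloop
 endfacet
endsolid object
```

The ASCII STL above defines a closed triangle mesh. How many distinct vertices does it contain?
6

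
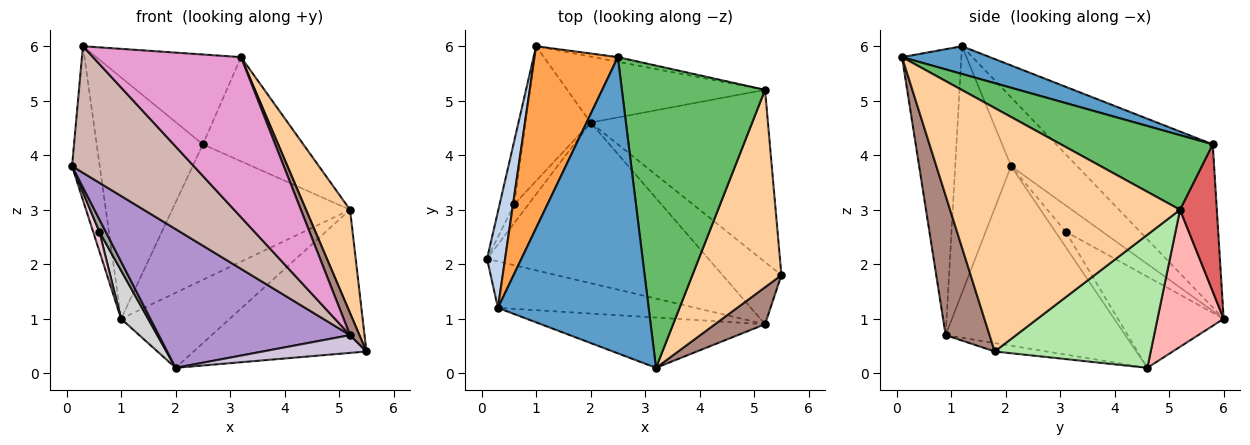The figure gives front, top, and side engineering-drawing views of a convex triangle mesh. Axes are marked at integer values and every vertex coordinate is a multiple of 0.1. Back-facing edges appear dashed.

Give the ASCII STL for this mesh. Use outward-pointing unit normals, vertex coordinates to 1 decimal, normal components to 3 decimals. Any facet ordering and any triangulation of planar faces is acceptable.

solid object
 facet normal 0.173 0.286 0.942
  outer loop
   vertex 0.3 1.2 6.0
   vertex 3.2 0.1 5.8
   vertex 2.5 5.8 4.2
  endloop
 endfacet
 facet normal -0.896 0.376 0.235
  outer loop
   vertex 0.3 1.2 6.0
   vertex 1.0 6.0 1.0
   vertex 0.1 2.1 3.8
  endloop
 endfacet
 facet normal -0.762 0.517 0.390
  outer loop
   vertex 0.3 1.2 6.0
   vertex 2.5 5.8 4.2
   vertex 1.0 6.0 1.0
  endloop
 endfacet
 facet normal 0.924 -0.177 0.338
  outer loop
   vertex 5.2 5.2 3.0
   vertex 3.2 0.1 5.8
   vertex 5.5 1.8 0.4
  endloop
 endfacet
 facet normal 0.442 0.292 0.848
  outer loop
   vertex 5.2 5.2 3.0
   vertex 2.5 5.8 4.2
   vertex 3.2 0.1 5.8
  endloop
 endfacet
 facet normal 0.500 0.554 -0.666
  outer loop
   vertex 5.2 5.2 3.0
   vertex 5.5 1.8 0.4
   vertex 2.0 4.6 0.1
  endloop
 endfacet
 facet normal 0.202 0.979 -0.034
  outer loop
   vertex 5.2 5.2 3.0
   vertex 1.0 6.0 1.0
   vertex 2.5 5.8 4.2
  endloop
 endfacet
 facet normal 0.416 0.683 -0.600
  outer loop
   vertex 5.2 5.2 3.0
   vertex 2.0 4.6 0.1
   vertex 1.0 6.0 1.0
  endloop
 endfacet
 facet normal -0.523 -0.557 -0.645
  outer loop
   vertex 5.2 0.9 0.7
   vertex 0.1 2.1 3.8
   vertex 2.0 4.6 0.1
  endloop
 endfacet
 facet normal -0.136 -0.272 -0.953
  outer loop
   vertex 5.2 0.9 0.7
   vertex 2.0 4.6 0.1
   vertex 5.5 1.8 0.4
  endloop
 endfacet
 facet normal 0.923 -0.197 0.331
  outer loop
   vertex 5.2 0.9 0.7
   vertex 5.5 1.8 0.4
   vertex 3.2 0.1 5.8
  endloop
 endfacet
 facet normal -0.395 -0.862 -0.317
  outer loop
   vertex 5.2 0.9 0.7
   vertex 0.3 1.2 6.0
   vertex 0.1 2.1 3.8
  endloop
 endfacet
 facet normal -0.357 -0.891 -0.280
  outer loop
   vertex 5.2 0.9 0.7
   vertex 3.2 0.1 5.8
   vertex 0.3 1.2 6.0
  endloop
 endfacet
 facet normal -0.864 -0.147 -0.482
  outer loop
   vertex 0.6 3.1 2.6
   vertex 0.1 2.1 3.8
   vertex 1.0 6.0 1.0
  endloop
 endfacet
 facet normal -0.668 -0.410 -0.620
  outer loop
   vertex 0.6 3.1 2.6
   vertex 2.0 4.6 0.1
   vertex 0.1 2.1 3.8
  endloop
 endfacet
 facet normal -0.797 -0.204 -0.569
  outer loop
   vertex 0.6 3.1 2.6
   vertex 1.0 6.0 1.0
   vertex 2.0 4.6 0.1
  endloop
 endfacet
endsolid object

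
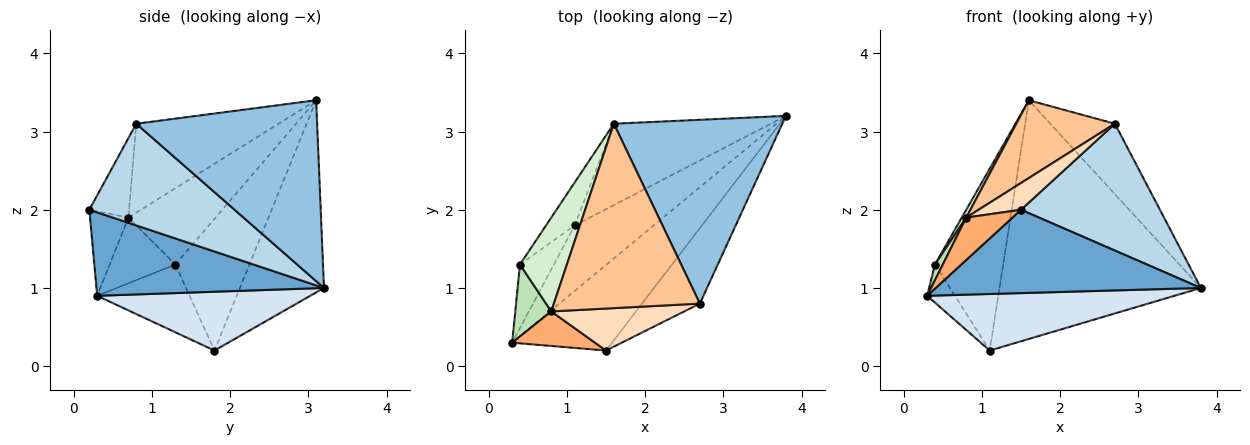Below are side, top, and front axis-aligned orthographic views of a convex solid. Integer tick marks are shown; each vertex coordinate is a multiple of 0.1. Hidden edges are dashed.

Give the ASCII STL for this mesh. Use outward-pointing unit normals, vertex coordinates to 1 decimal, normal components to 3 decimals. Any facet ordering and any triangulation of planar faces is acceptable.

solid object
 facet normal 0.514 -0.599 -0.615
  outer loop
   vertex 1.5 0.2 2.0
   vertex 0.3 0.3 0.9
   vertex 3.8 3.2 1.0
  endloop
 endfacet
 facet normal 0.708 0.253 0.660
  outer loop
   vertex 2.7 0.8 3.1
   vertex 3.8 3.2 1.0
   vertex 1.6 3.1 3.4
  endloop
 endfacet
 facet normal 0.668 -0.639 -0.380
  outer loop
   vertex 2.7 0.8 3.1
   vertex 1.5 0.2 2.0
   vertex 3.8 3.2 1.0
  endloop
 endfacet
 facet normal 0.491 -0.569 -0.659
  outer loop
   vertex 1.1 1.8 0.2
   vertex 3.8 3.2 1.0
   vertex 0.3 0.3 0.9
  endloop
 endfacet
 facet normal -0.367 0.880 -0.300
  outer loop
   vertex 1.1 1.8 0.2
   vertex 1.6 3.1 3.4
   vertex 3.8 3.2 1.0
  endloop
 endfacet
 facet normal -0.541 -0.652 0.531
  outer loop
   vertex 0.8 0.7 1.9
   vertex 0.3 0.3 0.9
   vertex 1.5 0.2 2.0
  endloop
 endfacet
 facet normal -0.490 -0.339 0.803
  outer loop
   vertex 0.8 0.7 1.9
   vertex 2.7 0.8 3.1
   vertex 1.6 3.1 3.4
  endloop
 endfacet
 facet normal -0.450 -0.480 0.753
  outer loop
   vertex 0.8 0.7 1.9
   vertex 1.5 0.2 2.0
   vertex 2.7 0.8 3.1
  endloop
 endfacet
 facet normal -0.864 0.259 -0.432
  outer loop
   vertex 0.4 1.3 1.3
   vertex 1.1 1.8 0.2
   vertex 0.3 0.3 0.9
  endloop
 endfacet
 facet normal -0.726 0.669 -0.158
  outer loop
   vertex 0.4 1.3 1.3
   vertex 1.6 3.1 3.4
   vertex 1.1 1.8 0.2
  endloop
 endfacet
 facet normal -0.872 -0.104 0.478
  outer loop
   vertex 0.4 1.3 1.3
   vertex 0.3 0.3 0.9
   vertex 0.8 0.7 1.9
  endloop
 endfacet
 facet normal -0.851 -0.044 0.524
  outer loop
   vertex 0.4 1.3 1.3
   vertex 0.8 0.7 1.9
   vertex 1.6 3.1 3.4
  endloop
 endfacet
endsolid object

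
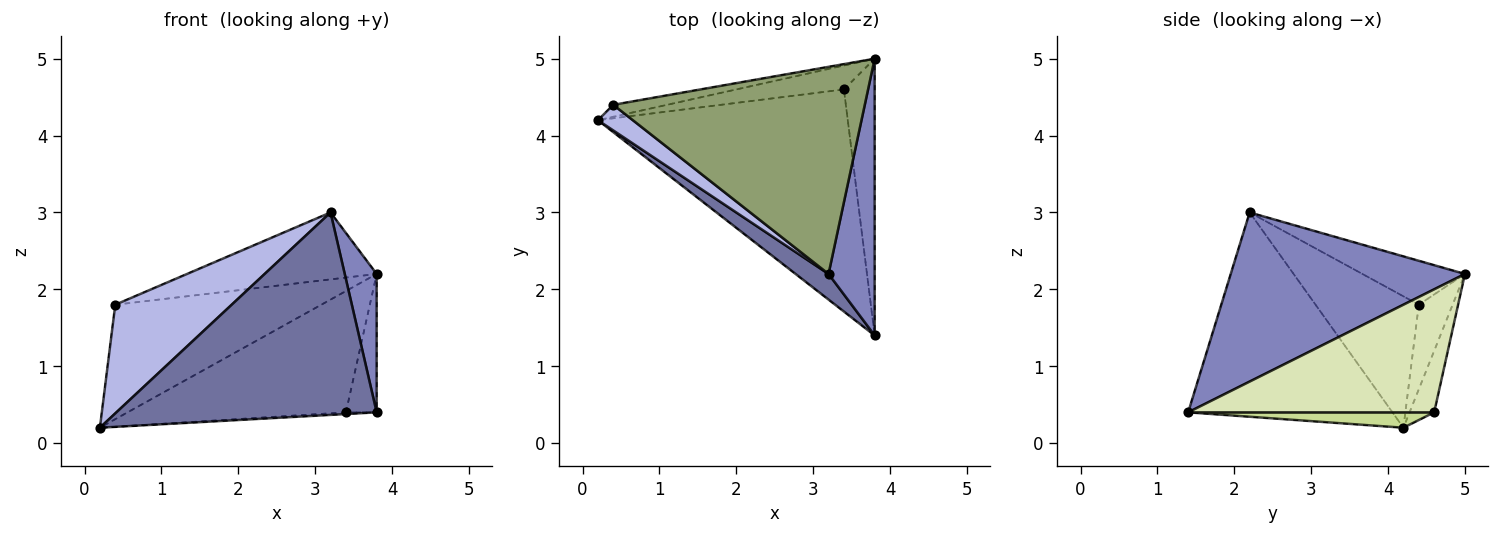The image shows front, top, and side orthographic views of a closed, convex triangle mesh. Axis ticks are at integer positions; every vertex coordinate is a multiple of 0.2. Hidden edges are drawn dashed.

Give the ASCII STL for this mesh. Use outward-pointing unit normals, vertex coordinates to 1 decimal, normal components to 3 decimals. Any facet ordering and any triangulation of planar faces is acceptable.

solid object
 facet normal -0.614 -0.783 0.099
  outer loop
   vertex 3.2 2.2 3.0
   vertex 0.2 4.2 0.2
   vertex 3.8 1.4 0.4
  endloop
 endfacet
 facet normal 0.957 -0.130 0.261
  outer loop
   vertex 3.2 2.2 3.0
   vertex 3.8 1.4 0.4
   vertex 3.8 5.0 2.2
  endloop
 endfacet
 facet normal -0.161 0.982 -0.103
  outer loop
   vertex 0.4 4.4 1.8
   vertex 3.8 5.0 2.2
   vertex 0.2 4.2 0.2
  endloop
 endfacet
 facet normal -0.653 -0.737 0.174
  outer loop
   vertex 0.4 4.4 1.8
   vertex 0.2 4.2 0.2
   vertex 3.2 2.2 3.0
  endloop
 endfacet
 facet normal -0.164 0.303 0.939
  outer loop
   vertex 0.4 4.4 1.8
   vertex 3.2 2.2 3.0
   vertex 3.8 5.0 2.2
  endloop
 endfacet
 facet normal -0.110 0.975 -0.192
  outer loop
   vertex 3.4 4.6 0.4
   vertex 0.2 4.2 0.2
   vertex 3.8 5.0 2.2
  endloop
 endfacet
 facet normal 0.061 0.008 -0.998
  outer loop
   vertex 3.4 4.6 0.4
   vertex 3.8 1.4 0.4
   vertex 0.2 4.2 0.2
  endloop
 endfacet
 facet normal 0.963 0.120 -0.241
  outer loop
   vertex 3.4 4.6 0.4
   vertex 3.8 5.0 2.2
   vertex 3.8 1.4 0.4
  endloop
 endfacet
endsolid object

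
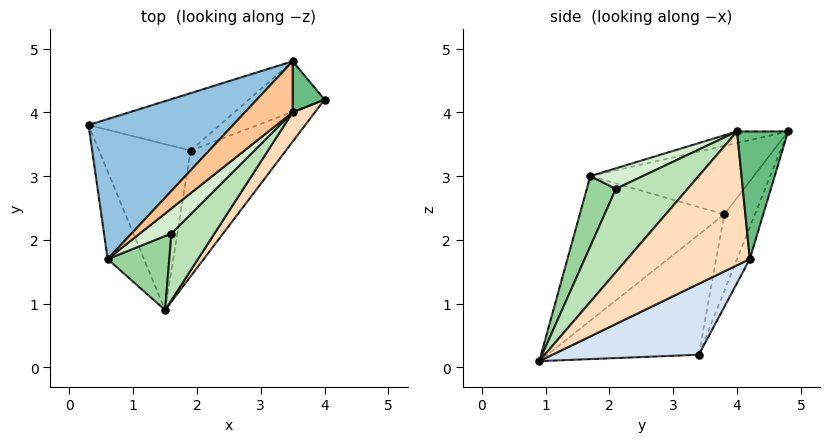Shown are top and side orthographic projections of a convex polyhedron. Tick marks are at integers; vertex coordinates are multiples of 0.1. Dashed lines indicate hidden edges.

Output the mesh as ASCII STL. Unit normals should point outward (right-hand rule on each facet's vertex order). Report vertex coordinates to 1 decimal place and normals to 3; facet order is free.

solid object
 facet normal -0.950 -0.204 -0.238
  outer loop
   vertex 0.6 1.7 3.0
   vertex 0.3 3.8 2.4
   vertex 1.5 0.9 0.1
  endloop
 endfacet
 facet normal -0.421 0.193 0.886
  outer loop
   vertex 0.6 1.7 3.0
   vertex 3.5 4.8 3.7
   vertex 0.3 3.8 2.4
  endloop
 endfacet
 facet normal -0.786 0.150 -0.599
  outer loop
   vertex 1.9 3.4 0.2
   vertex 1.5 0.9 0.1
   vertex 0.3 3.8 2.4
  endloop
 endfacet
 facet normal 0.596 -0.063 -0.801
  outer loop
   vertex 1.9 3.4 0.2
   vertex 4.0 4.2 1.7
   vertex 1.5 0.9 0.1
  endloop
 endfacet
 facet normal -0.173 0.939 -0.297
  outer loop
   vertex 1.9 3.4 0.2
   vertex 0.3 3.8 2.4
   vertex 3.5 4.8 3.7
  endloop
 endfacet
 facet normal -0.133 0.940 -0.315
  outer loop
   vertex 1.9 3.4 0.2
   vertex 3.5 4.8 3.7
   vertex 4.0 4.2 1.7
  endloop
 endfacet
 facet normal -0.235 0.000 0.972
  outer loop
   vertex 3.5 4.0 3.7
   vertex 3.5 4.8 3.7
   vertex 0.6 1.7 3.0
  endloop
 endfacet
 facet normal 0.760 -0.637 0.126
  outer loop
   vertex 3.5 4.0 3.7
   vertex 1.5 0.9 0.1
   vertex 4.0 4.2 1.7
  endloop
 endfacet
 facet normal 0.970 0.000 0.243
  outer loop
   vertex 3.5 4.0 3.7
   vertex 4.0 4.2 1.7
   vertex 3.5 4.8 3.7
  endloop
 endfacet
 facet normal 0.408 -0.840 0.358
  outer loop
   vertex 1.6 2.1 2.8
   vertex 0.6 1.7 3.0
   vertex 1.5 0.9 0.1
  endloop
 endfacet
 facet normal 0.596 -0.742 0.308
  outer loop
   vertex 1.6 2.1 2.8
   vertex 1.5 0.9 0.1
   vertex 3.5 4.0 3.7
  endloop
 endfacet
 facet normal 0.396 -0.686 0.611
  outer loop
   vertex 1.6 2.1 2.8
   vertex 3.5 4.0 3.7
   vertex 0.6 1.7 3.0
  endloop
 endfacet
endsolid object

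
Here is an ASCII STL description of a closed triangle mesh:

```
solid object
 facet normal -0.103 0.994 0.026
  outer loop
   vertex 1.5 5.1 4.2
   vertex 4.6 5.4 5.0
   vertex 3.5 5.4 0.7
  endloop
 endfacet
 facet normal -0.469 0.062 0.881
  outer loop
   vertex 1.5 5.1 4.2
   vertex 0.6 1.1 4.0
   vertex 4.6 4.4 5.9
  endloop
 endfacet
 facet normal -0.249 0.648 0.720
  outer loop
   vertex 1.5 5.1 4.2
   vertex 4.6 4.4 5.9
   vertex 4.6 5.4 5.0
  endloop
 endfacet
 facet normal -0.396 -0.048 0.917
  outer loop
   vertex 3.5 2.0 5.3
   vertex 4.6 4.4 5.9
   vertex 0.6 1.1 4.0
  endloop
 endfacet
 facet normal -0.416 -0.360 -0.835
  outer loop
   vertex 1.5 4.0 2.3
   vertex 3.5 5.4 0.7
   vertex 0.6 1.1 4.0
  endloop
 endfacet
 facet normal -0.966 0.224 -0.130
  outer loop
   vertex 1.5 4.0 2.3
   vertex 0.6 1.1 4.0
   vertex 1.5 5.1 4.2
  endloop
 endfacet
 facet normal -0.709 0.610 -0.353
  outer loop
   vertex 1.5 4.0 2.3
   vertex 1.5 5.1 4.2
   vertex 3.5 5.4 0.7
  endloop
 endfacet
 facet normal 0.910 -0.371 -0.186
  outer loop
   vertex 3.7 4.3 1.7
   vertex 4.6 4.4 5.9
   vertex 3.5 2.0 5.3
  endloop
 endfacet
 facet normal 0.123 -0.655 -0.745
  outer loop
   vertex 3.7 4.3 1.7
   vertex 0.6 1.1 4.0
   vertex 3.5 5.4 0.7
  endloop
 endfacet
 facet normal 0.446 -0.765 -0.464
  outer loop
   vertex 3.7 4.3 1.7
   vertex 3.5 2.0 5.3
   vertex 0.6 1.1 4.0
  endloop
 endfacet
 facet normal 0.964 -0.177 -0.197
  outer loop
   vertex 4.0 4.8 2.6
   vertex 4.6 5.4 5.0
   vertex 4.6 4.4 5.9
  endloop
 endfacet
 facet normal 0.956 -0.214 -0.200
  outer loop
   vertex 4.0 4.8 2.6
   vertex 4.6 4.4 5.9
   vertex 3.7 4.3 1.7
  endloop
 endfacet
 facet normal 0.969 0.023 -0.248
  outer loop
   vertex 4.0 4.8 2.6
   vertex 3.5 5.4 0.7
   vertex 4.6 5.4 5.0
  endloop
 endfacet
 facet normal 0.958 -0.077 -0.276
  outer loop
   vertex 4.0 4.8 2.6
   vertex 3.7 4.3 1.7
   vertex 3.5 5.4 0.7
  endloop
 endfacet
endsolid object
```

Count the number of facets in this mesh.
14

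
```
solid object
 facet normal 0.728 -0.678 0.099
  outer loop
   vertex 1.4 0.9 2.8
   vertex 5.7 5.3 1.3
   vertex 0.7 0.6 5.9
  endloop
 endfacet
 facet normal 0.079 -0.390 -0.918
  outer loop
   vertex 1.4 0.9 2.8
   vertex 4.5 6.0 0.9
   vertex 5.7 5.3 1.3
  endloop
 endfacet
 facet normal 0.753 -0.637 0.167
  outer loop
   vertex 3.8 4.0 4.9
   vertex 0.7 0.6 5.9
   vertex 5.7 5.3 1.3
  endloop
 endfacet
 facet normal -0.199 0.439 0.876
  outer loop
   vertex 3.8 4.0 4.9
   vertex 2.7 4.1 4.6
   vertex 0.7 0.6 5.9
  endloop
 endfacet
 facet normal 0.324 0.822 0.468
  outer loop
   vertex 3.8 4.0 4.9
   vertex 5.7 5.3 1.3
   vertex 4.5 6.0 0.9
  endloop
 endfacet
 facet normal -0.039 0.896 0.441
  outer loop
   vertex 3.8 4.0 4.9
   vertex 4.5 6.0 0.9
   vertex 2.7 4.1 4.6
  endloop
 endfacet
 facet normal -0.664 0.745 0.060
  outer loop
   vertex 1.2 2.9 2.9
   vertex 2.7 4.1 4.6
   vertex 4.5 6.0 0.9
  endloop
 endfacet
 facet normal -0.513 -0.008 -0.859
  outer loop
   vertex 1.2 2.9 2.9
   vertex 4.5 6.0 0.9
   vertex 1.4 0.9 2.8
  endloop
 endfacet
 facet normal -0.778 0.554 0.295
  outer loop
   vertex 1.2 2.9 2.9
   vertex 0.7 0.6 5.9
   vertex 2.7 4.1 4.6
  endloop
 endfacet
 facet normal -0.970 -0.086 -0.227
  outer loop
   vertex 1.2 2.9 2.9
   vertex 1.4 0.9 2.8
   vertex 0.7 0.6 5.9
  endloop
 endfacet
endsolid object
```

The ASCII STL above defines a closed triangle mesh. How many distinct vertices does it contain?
7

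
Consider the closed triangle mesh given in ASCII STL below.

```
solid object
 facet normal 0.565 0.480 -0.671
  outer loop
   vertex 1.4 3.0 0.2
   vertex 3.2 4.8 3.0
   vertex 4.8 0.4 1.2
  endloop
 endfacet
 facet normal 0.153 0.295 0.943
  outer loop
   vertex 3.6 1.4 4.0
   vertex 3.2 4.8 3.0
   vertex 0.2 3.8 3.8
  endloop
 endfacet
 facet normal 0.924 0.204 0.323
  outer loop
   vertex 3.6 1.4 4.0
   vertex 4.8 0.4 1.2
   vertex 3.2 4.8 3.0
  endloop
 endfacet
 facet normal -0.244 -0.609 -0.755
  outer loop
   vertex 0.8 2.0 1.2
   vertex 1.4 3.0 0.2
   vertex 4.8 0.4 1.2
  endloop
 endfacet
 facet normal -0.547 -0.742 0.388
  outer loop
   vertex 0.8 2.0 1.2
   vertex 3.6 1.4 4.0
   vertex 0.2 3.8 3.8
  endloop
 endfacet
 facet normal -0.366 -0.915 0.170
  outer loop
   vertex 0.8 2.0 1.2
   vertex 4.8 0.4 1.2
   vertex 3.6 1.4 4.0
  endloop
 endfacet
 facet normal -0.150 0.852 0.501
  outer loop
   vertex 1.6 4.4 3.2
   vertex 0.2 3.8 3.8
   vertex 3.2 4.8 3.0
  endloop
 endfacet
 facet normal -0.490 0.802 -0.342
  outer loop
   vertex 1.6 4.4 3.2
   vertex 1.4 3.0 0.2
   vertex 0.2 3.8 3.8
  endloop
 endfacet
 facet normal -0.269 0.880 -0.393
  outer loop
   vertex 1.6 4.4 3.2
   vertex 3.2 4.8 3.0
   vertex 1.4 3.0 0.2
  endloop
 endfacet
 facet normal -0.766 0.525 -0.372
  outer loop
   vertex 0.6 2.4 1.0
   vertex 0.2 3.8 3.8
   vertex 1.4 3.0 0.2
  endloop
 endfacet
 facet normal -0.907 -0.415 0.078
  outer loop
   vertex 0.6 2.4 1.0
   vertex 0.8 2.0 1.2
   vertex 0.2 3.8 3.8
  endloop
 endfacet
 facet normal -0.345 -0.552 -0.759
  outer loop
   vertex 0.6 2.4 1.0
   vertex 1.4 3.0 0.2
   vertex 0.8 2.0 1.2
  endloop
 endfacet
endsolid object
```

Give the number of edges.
18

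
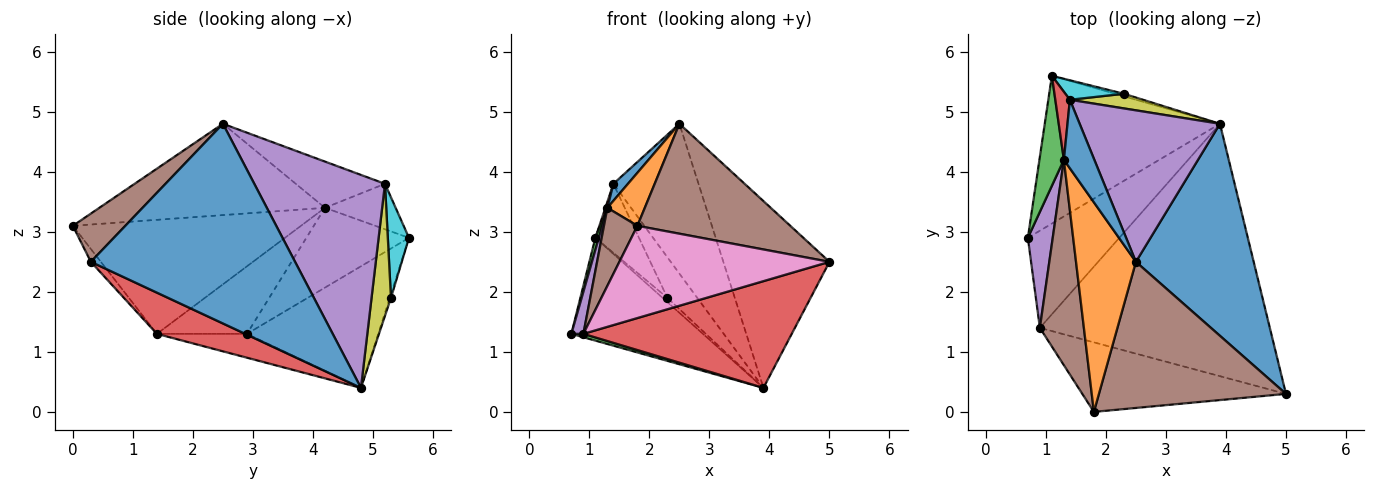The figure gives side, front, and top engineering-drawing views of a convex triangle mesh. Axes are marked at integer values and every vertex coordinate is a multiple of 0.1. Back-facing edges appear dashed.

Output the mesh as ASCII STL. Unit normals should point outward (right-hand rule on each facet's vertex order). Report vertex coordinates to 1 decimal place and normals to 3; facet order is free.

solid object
 facet normal 0.786 0.409 0.464
  outer loop
   vertex 2.5 2.5 4.8
   vertex 5.0 0.3 2.5
   vertex 3.9 4.8 0.4
  endloop
 endfacet
 facet normal -0.495 0.496 -0.713
  outer loop
   vertex 1.1 5.6 2.9
   vertex 3.9 4.8 0.4
   vertex 0.7 2.9 1.3
  endloop
 endfacet
 facet normal -0.252 -0.034 -0.967
  outer loop
   vertex 0.9 1.4 1.3
   vertex 0.7 2.9 1.3
   vertex 3.9 4.8 0.4
  endloop
 endfacet
 facet normal 0.163 -0.384 -0.909
  outer loop
   vertex 0.9 1.4 1.3
   vertex 3.9 4.8 0.4
   vertex 5.0 0.3 2.5
  endloop
 endfacet
 facet normal 0.734 0.478 0.483
  outer loop
   vertex 1.4 5.2 3.8
   vertex 2.5 2.5 4.8
   vertex 3.9 4.8 0.4
  endloop
 endfacet
 facet normal 0.202 -0.589 0.783
  outer loop
   vertex 1.8 0.0 3.1
   vertex 5.0 0.3 2.5
   vertex 2.5 2.5 4.8
  endloop
 endfacet
 facet normal -0.038 -0.798 -0.602
  outer loop
   vertex 1.8 0.0 3.1
   vertex 0.9 1.4 1.3
   vertex 5.0 0.3 2.5
  endloop
 endfacet
 facet normal -0.210 0.838 -0.503
  outer loop
   vertex 2.3 5.3 1.9
   vertex 3.9 4.8 0.4
   vertex 1.1 5.6 2.9
  endloop
 endfacet
 facet normal 0.522 0.802 0.290
  outer loop
   vertex 2.3 5.3 1.9
   vertex 1.4 5.2 3.8
   vertex 3.9 4.8 0.4
  endloop
 endfacet
 facet normal 0.423 0.872 0.246
  outer loop
   vertex 2.3 5.3 1.9
   vertex 1.1 5.6 2.9
   vertex 1.4 5.2 3.8
  endloop
 endfacet
 facet normal -0.827 -0.135 0.545
  outer loop
   vertex 1.3 4.2 3.4
   vertex 2.5 2.5 4.8
   vertex 1.4 5.2 3.8
  endloop
 endfacet
 facet normal -0.828 -0.137 0.543
  outer loop
   vertex 1.3 4.2 3.4
   vertex 1.8 0.0 3.1
   vertex 2.5 2.5 4.8
  endloop
 endfacet
 facet normal -0.956 -0.032 0.293
  outer loop
   vertex 1.3 4.2 3.4
   vertex 1.1 5.6 2.9
   vertex 0.7 2.9 1.3
  endloop
 endfacet
 facet normal -0.952 -0.027 0.305
  outer loop
   vertex 1.3 4.2 3.4
   vertex 1.4 5.2 3.8
   vertex 1.1 5.6 2.9
  endloop
 endfacet
 facet normal -0.931 -0.124 0.343
  outer loop
   vertex 1.3 4.2 3.4
   vertex 0.7 2.9 1.3
   vertex 0.9 1.4 1.3
  endloop
 endfacet
 facet normal -0.924 -0.136 0.357
  outer loop
   vertex 1.3 4.2 3.4
   vertex 0.9 1.4 1.3
   vertex 1.8 0.0 3.1
  endloop
 endfacet
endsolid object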